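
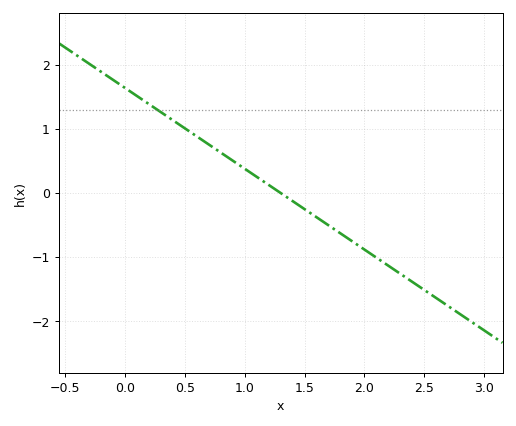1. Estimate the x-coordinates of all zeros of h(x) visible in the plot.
1.3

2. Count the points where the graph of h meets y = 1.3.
1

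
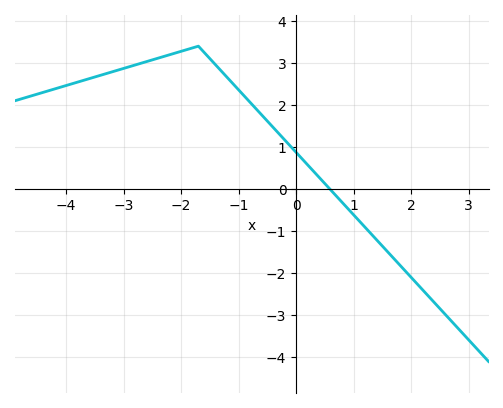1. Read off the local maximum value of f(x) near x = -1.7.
3.4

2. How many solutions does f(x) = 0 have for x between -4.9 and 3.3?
1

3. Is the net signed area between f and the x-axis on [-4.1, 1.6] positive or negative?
positive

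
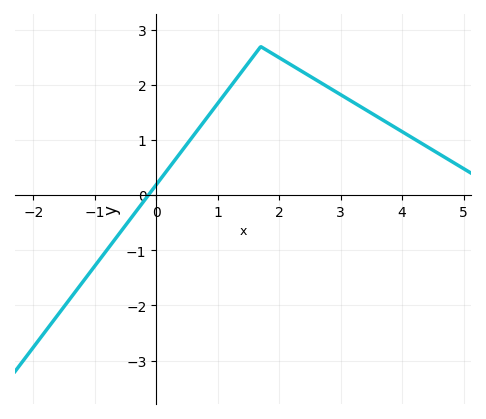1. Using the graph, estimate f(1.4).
2.3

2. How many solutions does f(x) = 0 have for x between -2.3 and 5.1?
1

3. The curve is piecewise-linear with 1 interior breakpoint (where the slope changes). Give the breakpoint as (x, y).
(1.7, 2.7)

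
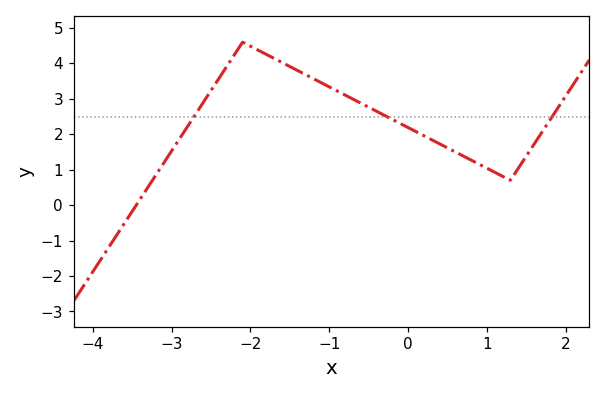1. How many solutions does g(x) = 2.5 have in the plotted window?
3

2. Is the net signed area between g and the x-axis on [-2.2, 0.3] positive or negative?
positive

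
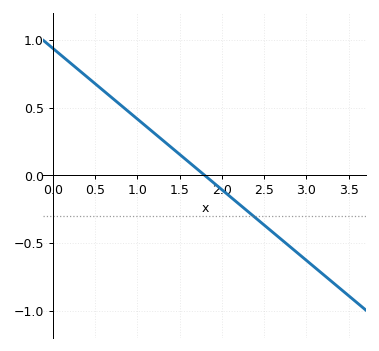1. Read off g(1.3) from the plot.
0.25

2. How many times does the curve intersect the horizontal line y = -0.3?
1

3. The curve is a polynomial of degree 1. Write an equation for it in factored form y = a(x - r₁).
y = -0.52(x - 1.8)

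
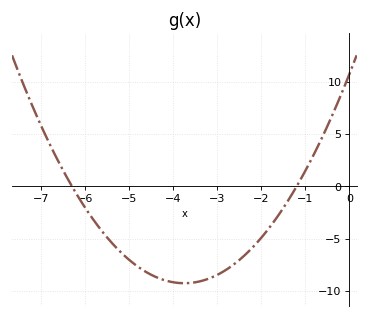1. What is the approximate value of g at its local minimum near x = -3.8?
-9.23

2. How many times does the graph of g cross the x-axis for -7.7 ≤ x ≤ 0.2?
2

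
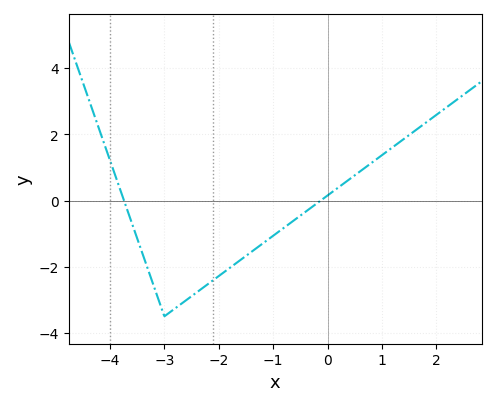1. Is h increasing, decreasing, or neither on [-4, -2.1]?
neither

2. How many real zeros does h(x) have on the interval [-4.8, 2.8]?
2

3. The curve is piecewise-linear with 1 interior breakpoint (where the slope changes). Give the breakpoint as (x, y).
(-3, -3.5)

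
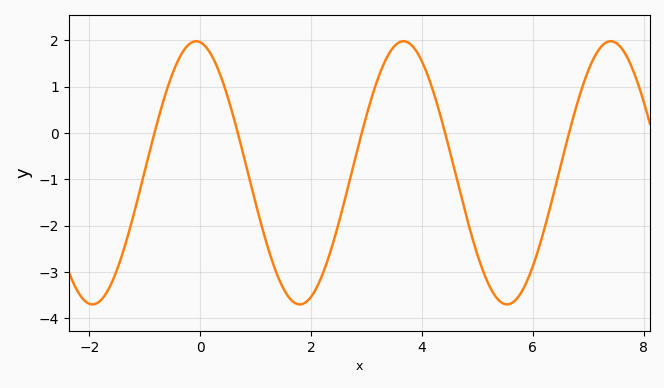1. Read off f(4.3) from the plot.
0.5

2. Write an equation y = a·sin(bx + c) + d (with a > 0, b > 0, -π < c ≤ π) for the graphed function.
y = 2.84sin(1.7x + 1.7) - 0.86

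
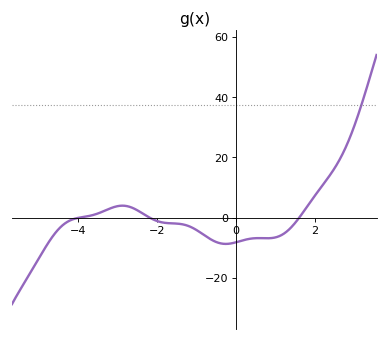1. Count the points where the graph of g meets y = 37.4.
1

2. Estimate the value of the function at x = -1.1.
-4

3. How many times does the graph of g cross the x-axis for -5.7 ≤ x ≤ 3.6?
3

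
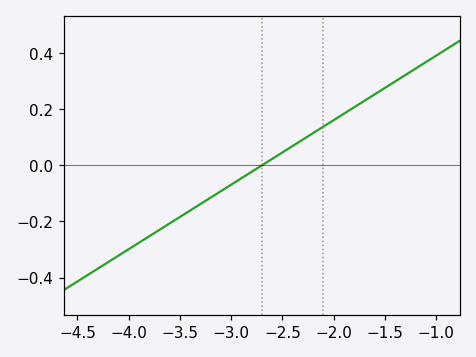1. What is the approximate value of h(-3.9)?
-0.276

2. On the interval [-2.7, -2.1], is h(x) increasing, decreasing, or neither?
increasing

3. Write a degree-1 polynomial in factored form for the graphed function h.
y = 0.23(x + 2.7)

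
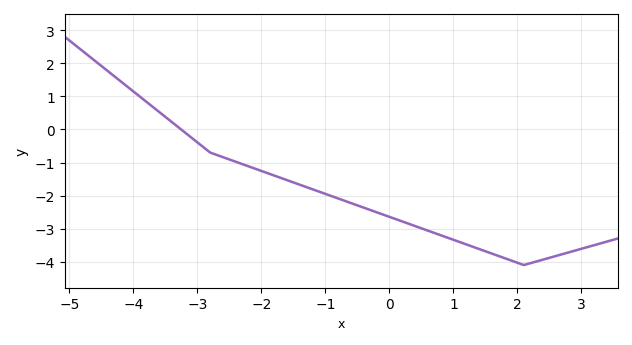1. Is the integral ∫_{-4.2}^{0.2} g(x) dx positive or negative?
negative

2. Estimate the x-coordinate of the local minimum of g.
2.2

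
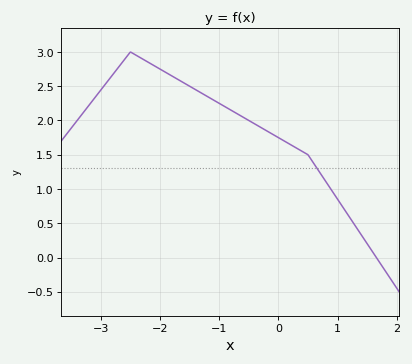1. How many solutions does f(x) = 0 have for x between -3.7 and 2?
1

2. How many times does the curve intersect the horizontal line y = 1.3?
1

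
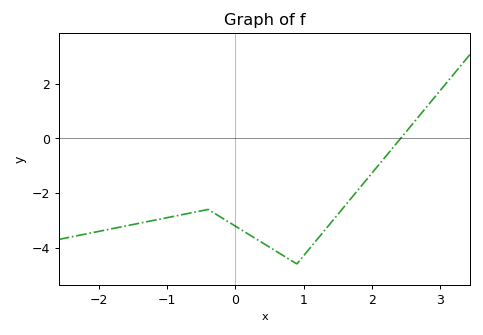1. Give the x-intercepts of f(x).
2.42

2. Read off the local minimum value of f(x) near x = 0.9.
-4.6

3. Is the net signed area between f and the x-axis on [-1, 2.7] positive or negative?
negative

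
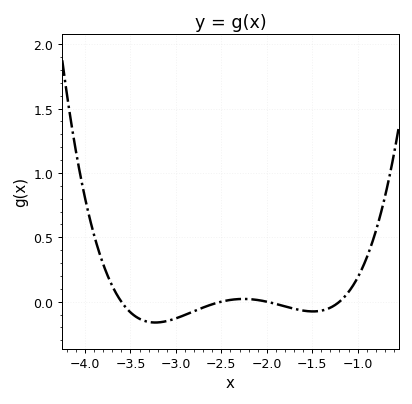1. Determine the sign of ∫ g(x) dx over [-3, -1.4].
negative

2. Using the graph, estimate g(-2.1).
0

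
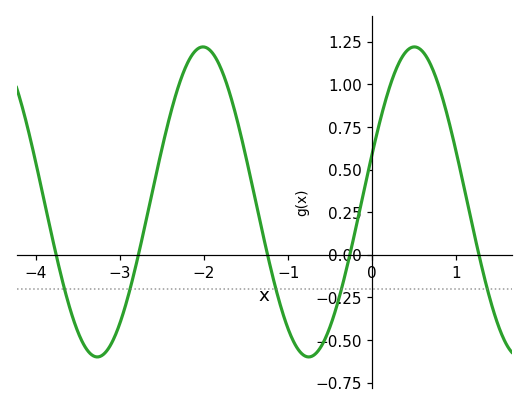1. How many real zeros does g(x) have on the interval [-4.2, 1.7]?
5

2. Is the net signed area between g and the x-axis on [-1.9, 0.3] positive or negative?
positive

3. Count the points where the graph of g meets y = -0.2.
5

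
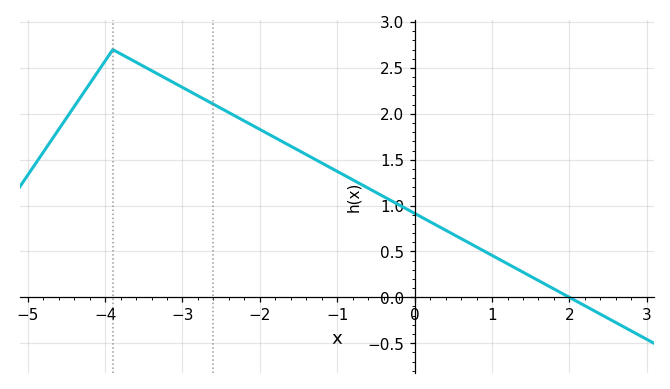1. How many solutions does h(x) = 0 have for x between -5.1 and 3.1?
1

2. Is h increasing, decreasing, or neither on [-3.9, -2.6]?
decreasing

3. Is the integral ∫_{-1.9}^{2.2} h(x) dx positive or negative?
positive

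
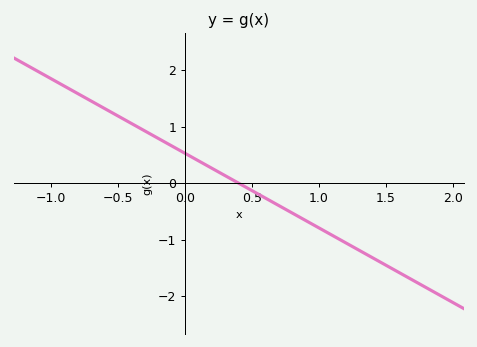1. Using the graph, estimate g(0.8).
-0.5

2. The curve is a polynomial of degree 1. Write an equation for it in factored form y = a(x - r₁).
y = -1.32(x - 0.4)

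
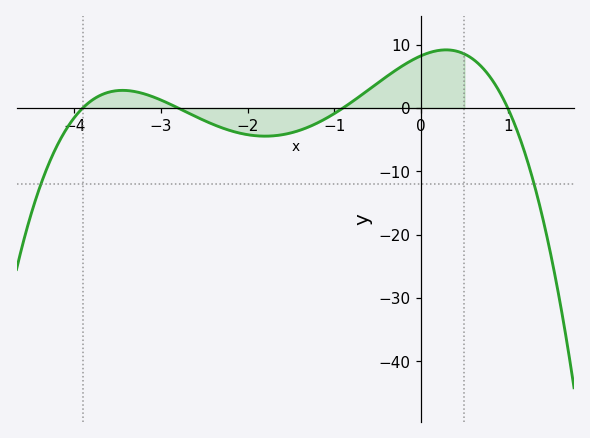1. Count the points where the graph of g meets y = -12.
2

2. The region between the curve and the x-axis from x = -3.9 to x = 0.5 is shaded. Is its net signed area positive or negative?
positive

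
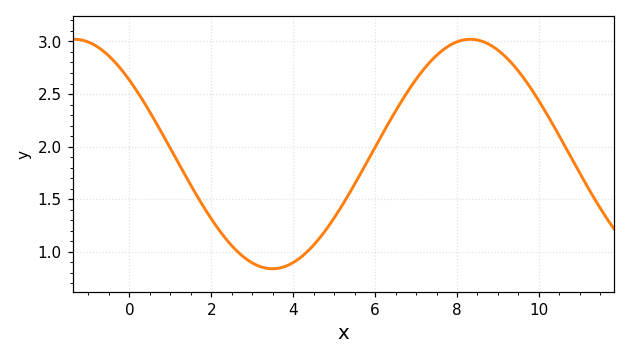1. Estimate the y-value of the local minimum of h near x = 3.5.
0.84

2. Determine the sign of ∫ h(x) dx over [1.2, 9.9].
positive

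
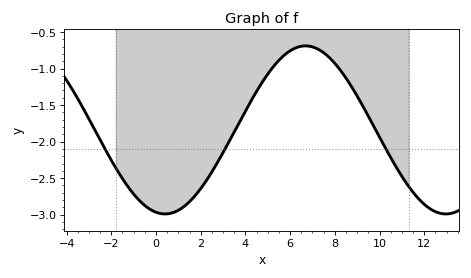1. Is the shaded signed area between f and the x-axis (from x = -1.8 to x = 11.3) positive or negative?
negative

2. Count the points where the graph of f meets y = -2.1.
3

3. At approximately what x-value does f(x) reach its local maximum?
6.69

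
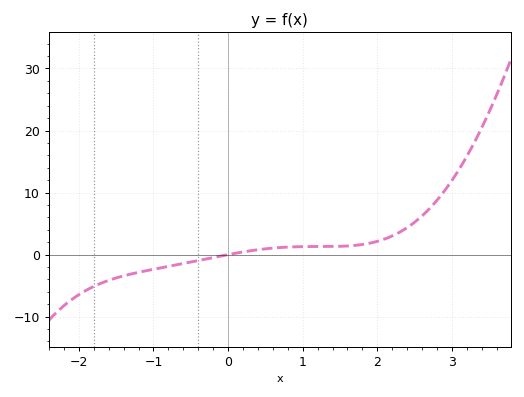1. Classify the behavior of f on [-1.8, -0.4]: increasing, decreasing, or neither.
increasing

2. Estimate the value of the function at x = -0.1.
-0.233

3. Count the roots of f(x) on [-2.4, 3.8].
1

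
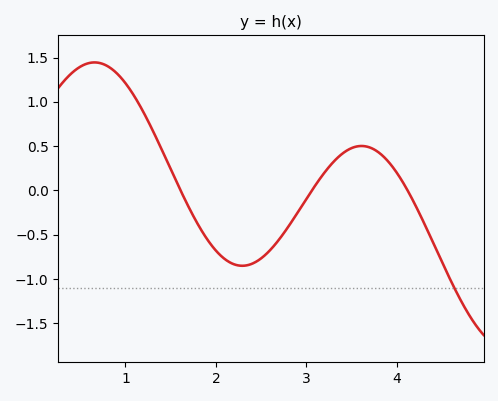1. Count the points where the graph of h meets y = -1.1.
1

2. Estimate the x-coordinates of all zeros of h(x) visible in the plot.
1.61, 3.06, 4.12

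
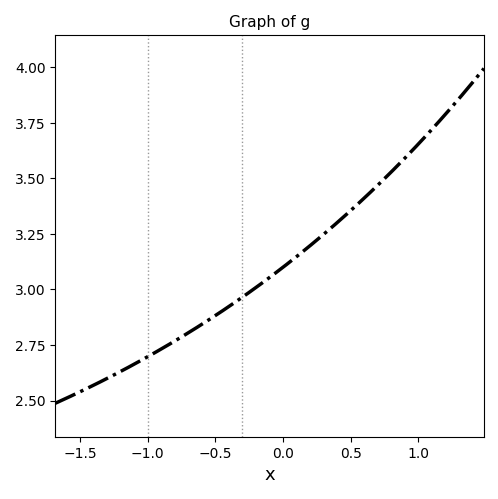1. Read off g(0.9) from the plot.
3.6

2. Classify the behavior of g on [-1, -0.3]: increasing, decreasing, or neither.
increasing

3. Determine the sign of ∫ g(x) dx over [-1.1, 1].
positive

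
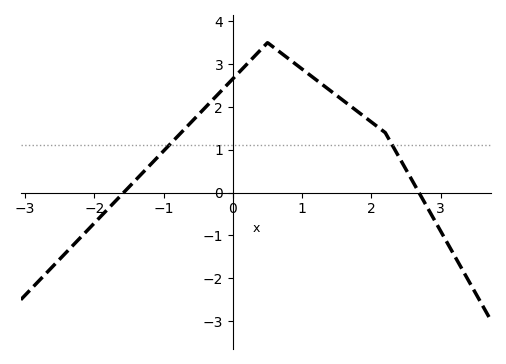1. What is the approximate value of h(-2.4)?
-1.4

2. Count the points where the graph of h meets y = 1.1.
2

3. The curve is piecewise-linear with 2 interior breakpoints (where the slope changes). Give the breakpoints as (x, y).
(0.5, 3.5); (2.2, 1.4)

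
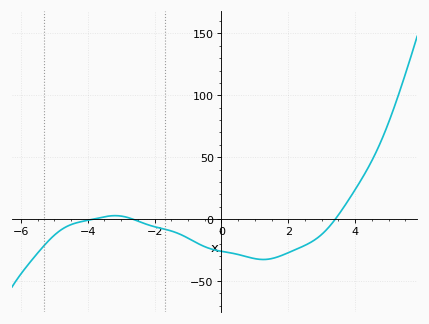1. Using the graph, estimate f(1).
-30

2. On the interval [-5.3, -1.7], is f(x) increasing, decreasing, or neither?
neither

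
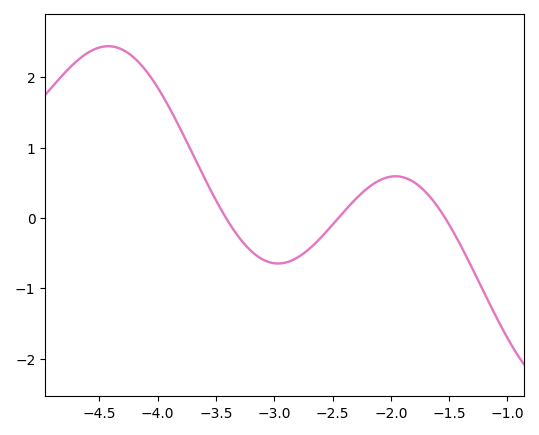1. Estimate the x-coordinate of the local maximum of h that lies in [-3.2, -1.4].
-2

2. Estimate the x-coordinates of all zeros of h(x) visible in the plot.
-3.4, -2.4, -1.5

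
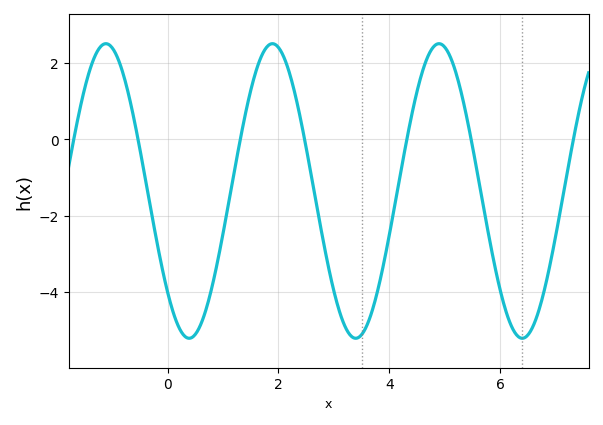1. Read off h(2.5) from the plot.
-0.216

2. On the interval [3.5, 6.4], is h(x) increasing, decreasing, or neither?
neither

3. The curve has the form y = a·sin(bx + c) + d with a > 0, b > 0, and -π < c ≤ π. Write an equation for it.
y = 3.86sin(2.09x - 2.38) - 1.35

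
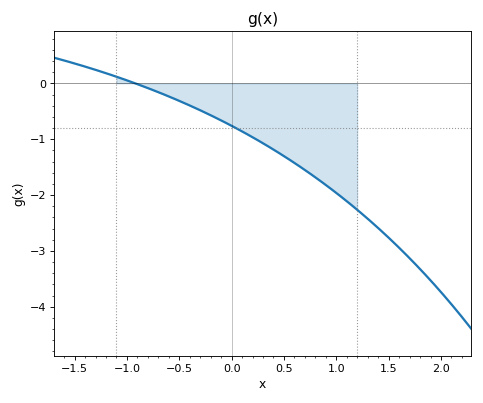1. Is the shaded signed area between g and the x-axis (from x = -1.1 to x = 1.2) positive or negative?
negative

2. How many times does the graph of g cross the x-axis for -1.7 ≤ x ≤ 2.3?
1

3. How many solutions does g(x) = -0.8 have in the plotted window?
1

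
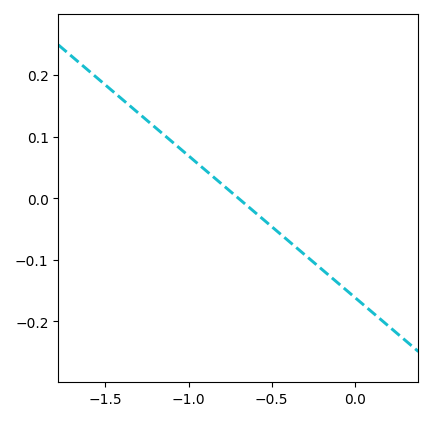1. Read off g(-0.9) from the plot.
0.05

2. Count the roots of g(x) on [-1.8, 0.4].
1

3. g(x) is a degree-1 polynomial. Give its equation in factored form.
y = -0.23(x + 0.7)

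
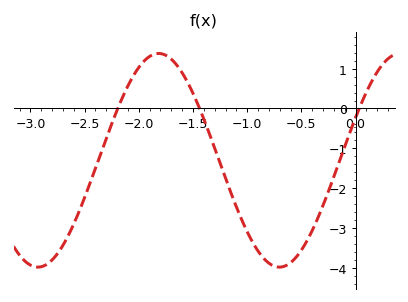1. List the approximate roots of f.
-2.19, -1.44, 0.034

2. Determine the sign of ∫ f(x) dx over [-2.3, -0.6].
negative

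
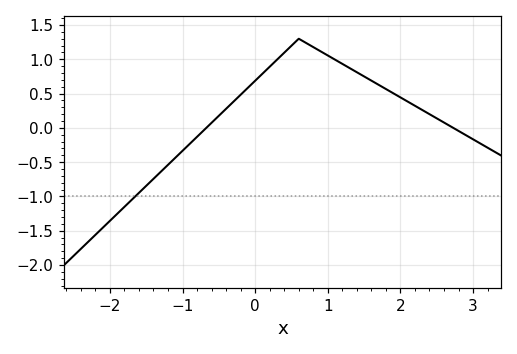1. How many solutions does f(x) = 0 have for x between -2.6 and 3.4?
2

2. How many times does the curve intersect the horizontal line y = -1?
1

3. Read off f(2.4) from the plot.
0.2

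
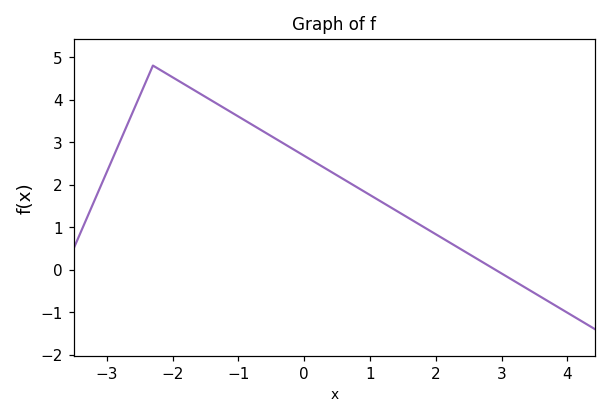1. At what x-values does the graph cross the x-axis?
2.91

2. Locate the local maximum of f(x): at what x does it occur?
-2.3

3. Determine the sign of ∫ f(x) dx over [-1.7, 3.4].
positive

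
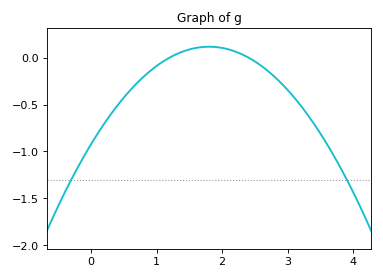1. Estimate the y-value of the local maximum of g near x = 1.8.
0.1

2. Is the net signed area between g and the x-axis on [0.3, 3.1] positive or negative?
negative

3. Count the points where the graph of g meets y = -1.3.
2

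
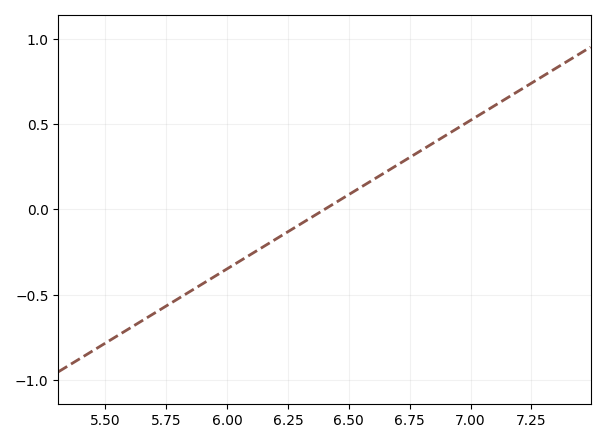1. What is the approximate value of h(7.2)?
0.7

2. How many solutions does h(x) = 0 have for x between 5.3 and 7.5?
1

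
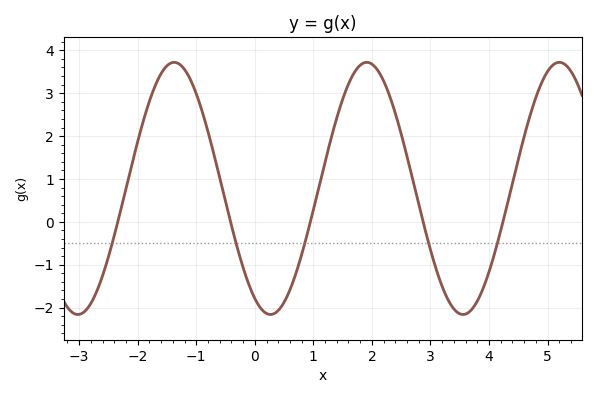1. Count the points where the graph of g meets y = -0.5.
5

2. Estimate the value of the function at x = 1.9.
3.72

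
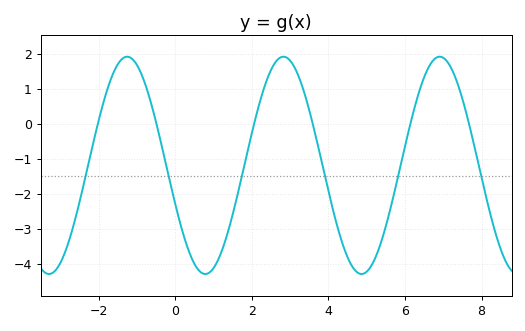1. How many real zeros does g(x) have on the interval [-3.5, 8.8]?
6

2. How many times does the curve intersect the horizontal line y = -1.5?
6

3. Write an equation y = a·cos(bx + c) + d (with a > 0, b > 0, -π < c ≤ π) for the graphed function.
y = 3.1cos(1.5x + 1.9) - 1.19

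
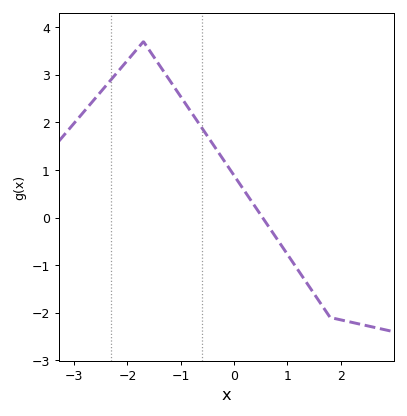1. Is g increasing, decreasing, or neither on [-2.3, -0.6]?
neither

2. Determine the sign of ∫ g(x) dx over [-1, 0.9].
positive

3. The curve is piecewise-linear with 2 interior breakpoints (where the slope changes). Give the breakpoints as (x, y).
(-1.7, 3.7); (1.8, -2.1)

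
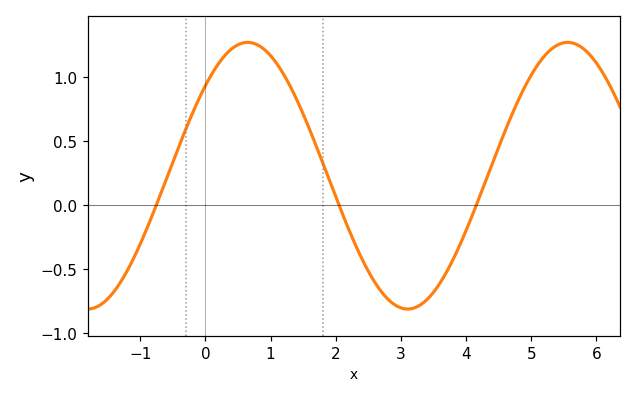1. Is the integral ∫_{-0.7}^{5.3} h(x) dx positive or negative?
positive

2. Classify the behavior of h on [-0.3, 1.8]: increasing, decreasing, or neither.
neither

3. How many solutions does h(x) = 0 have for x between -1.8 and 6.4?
3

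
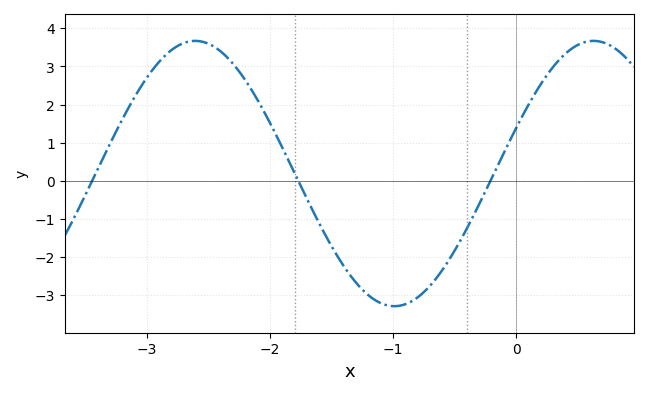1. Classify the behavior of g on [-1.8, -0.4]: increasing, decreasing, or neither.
neither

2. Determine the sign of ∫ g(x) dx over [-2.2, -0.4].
negative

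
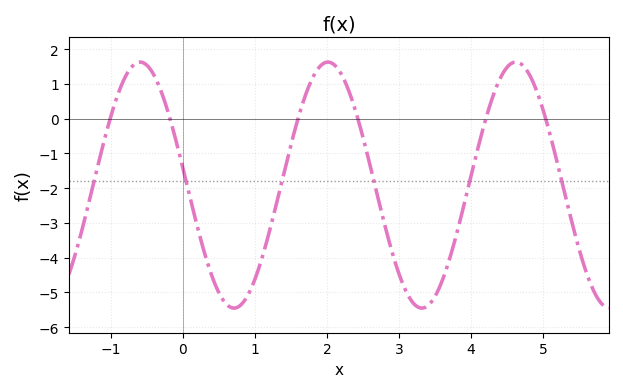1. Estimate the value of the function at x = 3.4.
-5.38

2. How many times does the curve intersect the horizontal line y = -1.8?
6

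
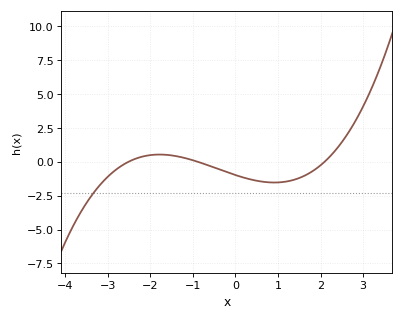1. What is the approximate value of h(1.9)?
-0.517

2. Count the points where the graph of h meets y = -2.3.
1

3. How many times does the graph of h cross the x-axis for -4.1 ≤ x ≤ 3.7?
3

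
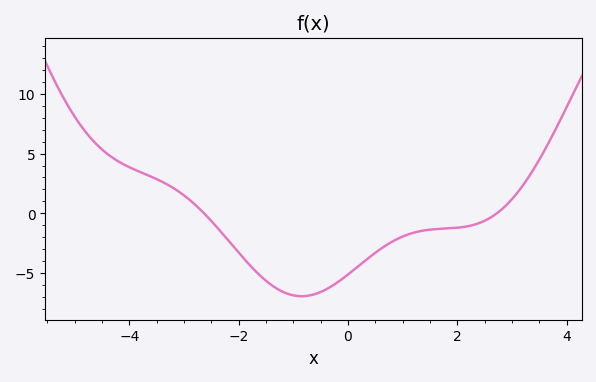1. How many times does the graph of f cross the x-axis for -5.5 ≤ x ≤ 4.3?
2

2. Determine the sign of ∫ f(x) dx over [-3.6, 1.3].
negative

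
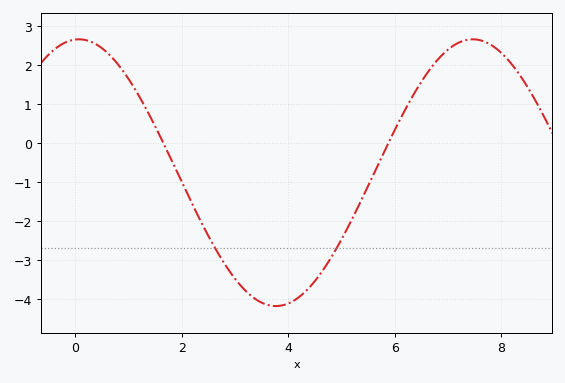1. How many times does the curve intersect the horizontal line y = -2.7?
2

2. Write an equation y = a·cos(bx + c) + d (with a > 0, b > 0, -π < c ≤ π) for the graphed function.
y = 3.43cos(0.85x - 0.06) - 0.76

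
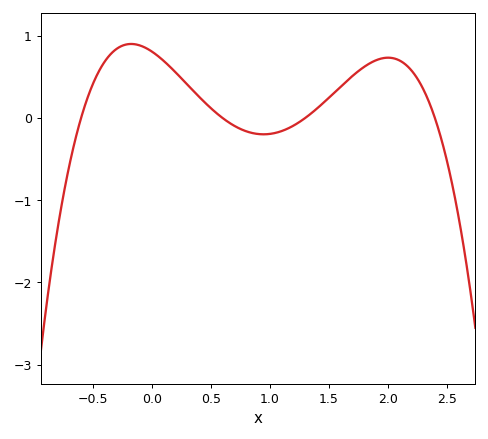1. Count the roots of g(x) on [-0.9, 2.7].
4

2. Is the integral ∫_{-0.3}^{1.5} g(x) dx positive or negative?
positive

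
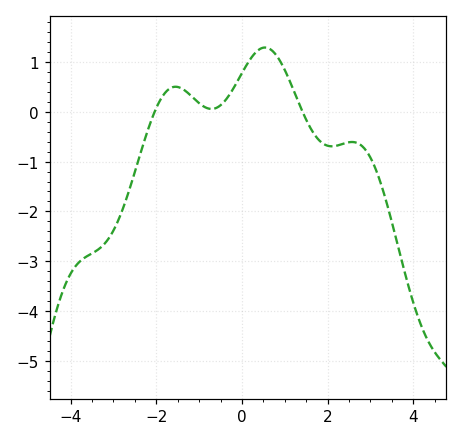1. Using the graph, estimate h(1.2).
0.4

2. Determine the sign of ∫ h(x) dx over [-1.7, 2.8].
positive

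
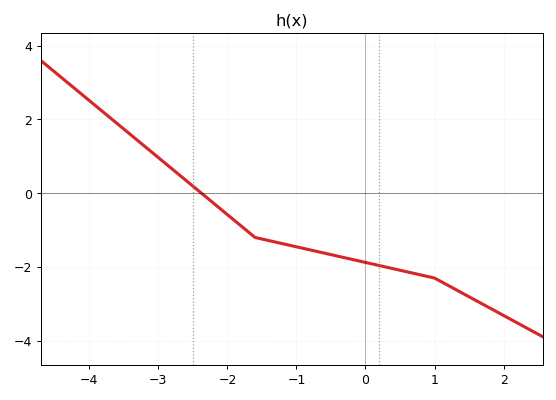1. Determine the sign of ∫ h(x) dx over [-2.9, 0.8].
negative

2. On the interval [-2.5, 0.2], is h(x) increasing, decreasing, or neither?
decreasing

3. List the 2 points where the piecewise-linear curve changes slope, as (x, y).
(-1.6, -1.2); (1, -2.3)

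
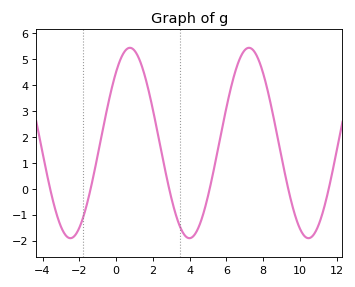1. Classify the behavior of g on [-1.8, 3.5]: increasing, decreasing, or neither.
neither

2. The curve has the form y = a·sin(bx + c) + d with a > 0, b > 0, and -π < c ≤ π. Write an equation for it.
y = 3.67sin(0.97x + 0.84) + 1.76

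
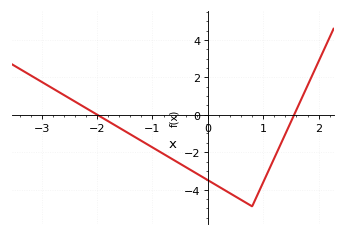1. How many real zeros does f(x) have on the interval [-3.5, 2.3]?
2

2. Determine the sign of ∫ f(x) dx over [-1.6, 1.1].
negative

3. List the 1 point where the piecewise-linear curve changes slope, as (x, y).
(0.8, -4.9)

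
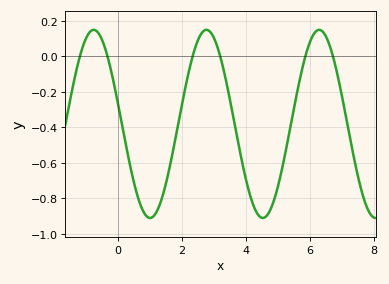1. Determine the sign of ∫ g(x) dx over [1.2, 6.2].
negative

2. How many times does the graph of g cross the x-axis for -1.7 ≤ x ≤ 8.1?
6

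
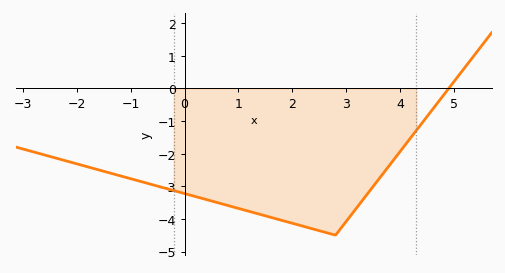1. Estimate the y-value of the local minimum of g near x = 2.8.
-4.5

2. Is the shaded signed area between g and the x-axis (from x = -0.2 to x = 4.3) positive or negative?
negative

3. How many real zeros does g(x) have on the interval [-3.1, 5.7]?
1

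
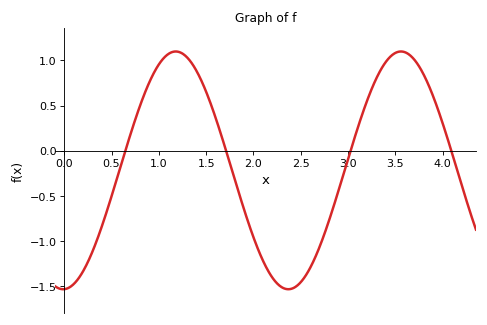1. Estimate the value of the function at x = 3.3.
0.805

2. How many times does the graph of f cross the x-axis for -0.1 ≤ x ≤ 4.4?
4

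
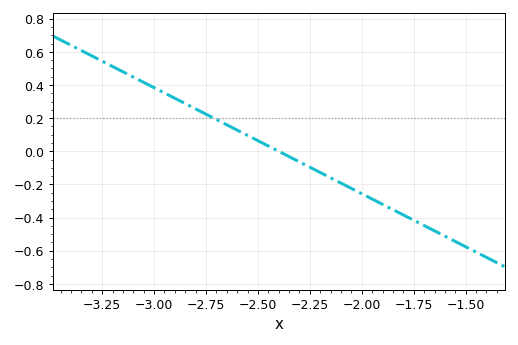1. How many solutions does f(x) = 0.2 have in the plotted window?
1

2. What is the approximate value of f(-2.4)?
0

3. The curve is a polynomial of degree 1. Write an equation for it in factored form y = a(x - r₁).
y = -0.64(x + 2.4)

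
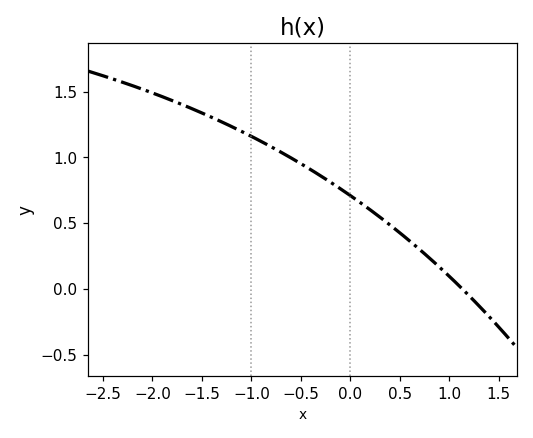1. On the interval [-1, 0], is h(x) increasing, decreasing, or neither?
decreasing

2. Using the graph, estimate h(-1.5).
1.34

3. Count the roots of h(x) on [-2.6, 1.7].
1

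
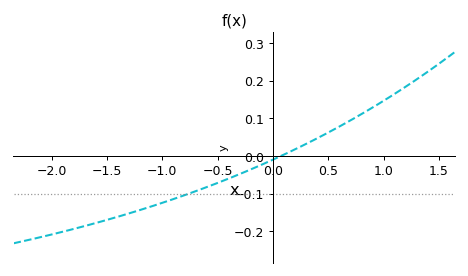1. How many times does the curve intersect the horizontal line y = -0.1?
1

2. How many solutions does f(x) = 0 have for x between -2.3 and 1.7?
1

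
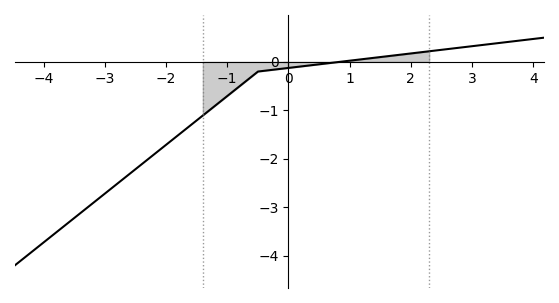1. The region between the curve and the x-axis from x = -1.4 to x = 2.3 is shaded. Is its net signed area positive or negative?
negative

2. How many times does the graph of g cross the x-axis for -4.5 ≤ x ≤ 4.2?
1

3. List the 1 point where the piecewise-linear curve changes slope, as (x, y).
(-0.5, -0.2)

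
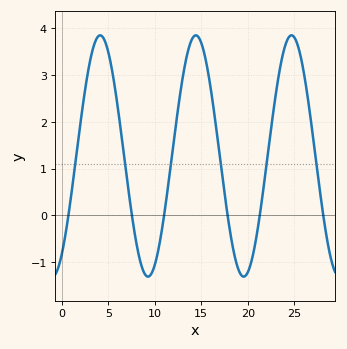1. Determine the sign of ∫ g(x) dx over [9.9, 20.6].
positive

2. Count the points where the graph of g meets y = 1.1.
6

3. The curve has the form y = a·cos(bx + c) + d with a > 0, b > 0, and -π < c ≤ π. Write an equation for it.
y = 2.58cos(0.61x - 2.51) + 1.27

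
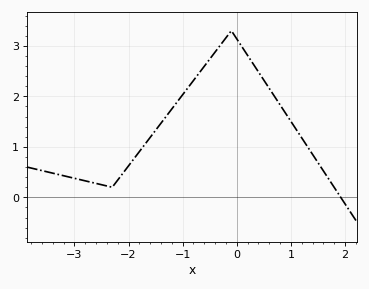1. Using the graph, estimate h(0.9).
1.7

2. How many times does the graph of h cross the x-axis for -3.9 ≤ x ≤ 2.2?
1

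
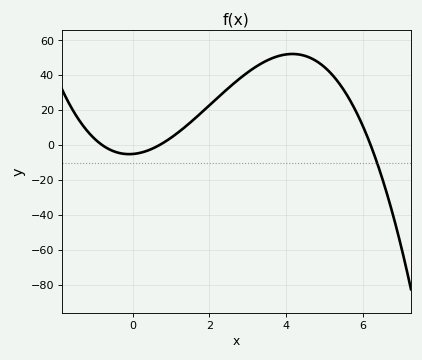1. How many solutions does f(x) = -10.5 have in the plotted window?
1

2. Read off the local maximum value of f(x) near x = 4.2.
52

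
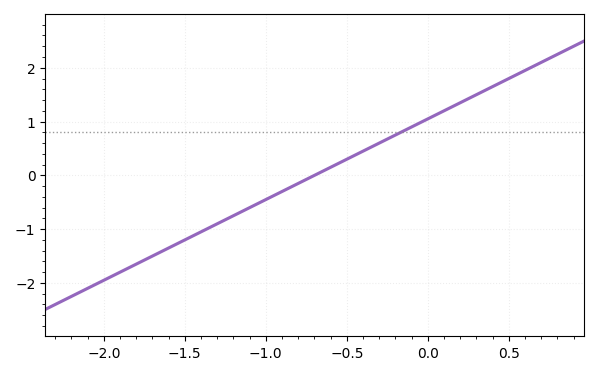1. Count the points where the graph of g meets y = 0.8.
1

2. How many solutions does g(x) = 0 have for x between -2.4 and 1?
1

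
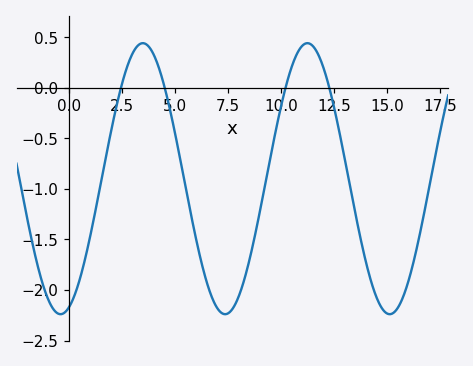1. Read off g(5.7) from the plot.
-1.2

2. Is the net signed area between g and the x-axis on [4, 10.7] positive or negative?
negative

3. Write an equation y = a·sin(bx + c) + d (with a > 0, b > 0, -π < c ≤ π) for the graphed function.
y = 1.34sin(0.81x - 1.2) - 0.9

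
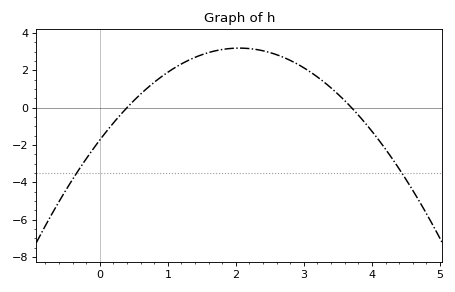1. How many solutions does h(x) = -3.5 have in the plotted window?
2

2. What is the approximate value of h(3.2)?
1.64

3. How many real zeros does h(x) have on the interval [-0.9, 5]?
2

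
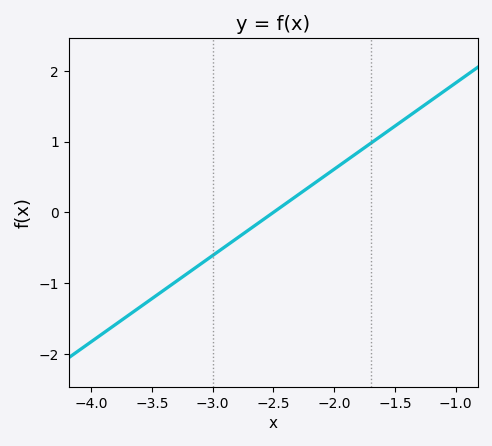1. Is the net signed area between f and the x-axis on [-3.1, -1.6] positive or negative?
positive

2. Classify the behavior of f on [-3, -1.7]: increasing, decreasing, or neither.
increasing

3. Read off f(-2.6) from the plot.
-0.122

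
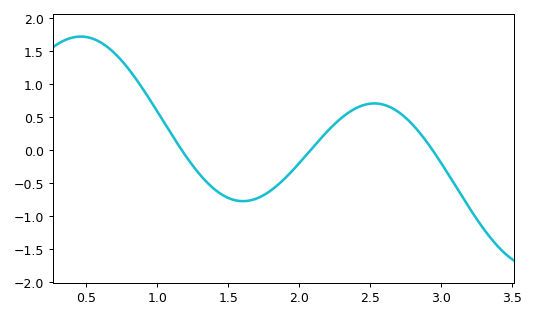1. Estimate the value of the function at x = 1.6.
-0.773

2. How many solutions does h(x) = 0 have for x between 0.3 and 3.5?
3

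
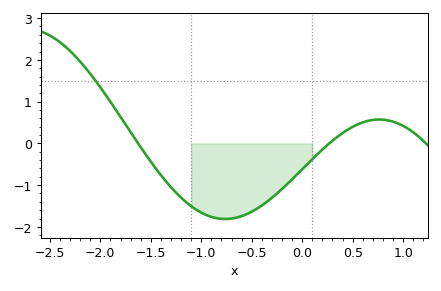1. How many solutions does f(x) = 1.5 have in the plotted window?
1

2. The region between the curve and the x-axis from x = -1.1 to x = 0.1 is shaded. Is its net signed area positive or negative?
negative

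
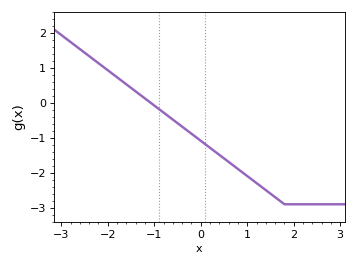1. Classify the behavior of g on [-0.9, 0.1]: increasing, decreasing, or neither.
decreasing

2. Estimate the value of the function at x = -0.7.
-0.381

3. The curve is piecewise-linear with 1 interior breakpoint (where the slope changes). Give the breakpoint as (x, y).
(1.8, -2.9)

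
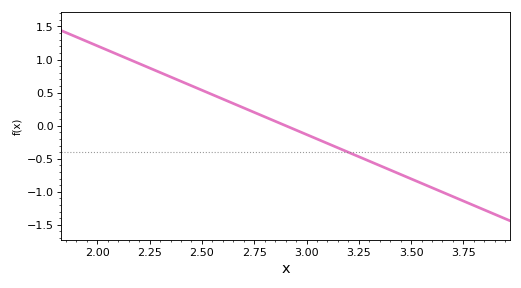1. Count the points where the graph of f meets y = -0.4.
1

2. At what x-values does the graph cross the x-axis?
2.9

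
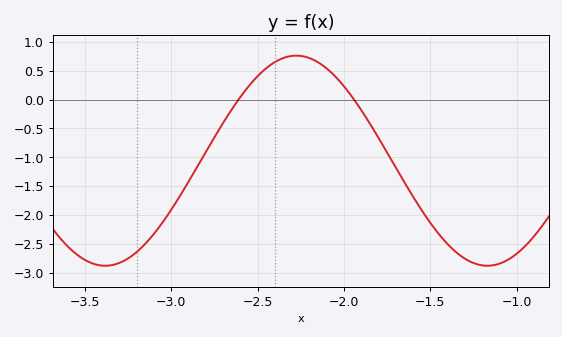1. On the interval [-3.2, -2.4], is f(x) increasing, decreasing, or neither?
increasing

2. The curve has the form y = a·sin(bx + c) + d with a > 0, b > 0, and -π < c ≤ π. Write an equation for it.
y = 1.82sin(2.8x + 1.8) - 1.06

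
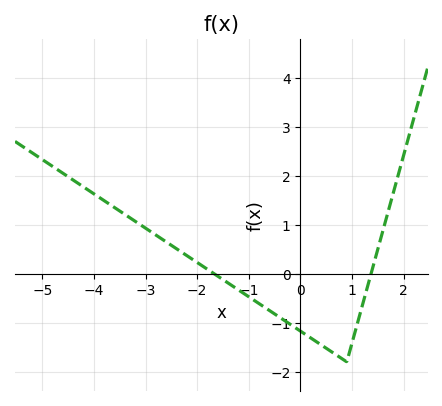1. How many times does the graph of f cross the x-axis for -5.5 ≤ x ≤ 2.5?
2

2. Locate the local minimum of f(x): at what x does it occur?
0.899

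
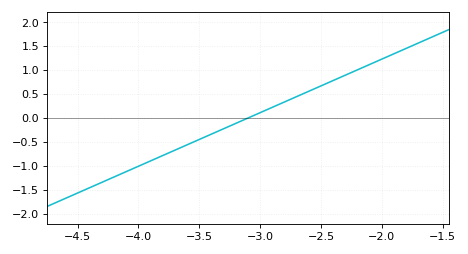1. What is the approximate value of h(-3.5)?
-0.448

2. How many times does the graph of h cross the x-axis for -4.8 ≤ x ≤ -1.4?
1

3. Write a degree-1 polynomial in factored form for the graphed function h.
y = 1.12(x + 3.1)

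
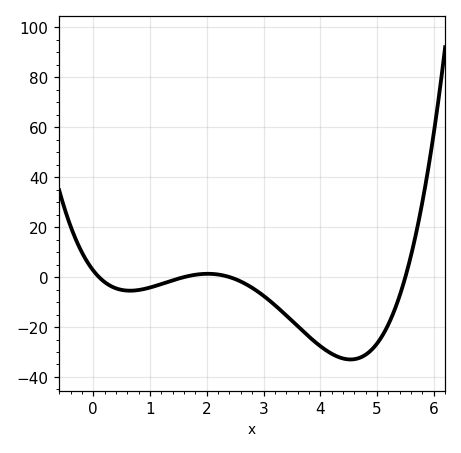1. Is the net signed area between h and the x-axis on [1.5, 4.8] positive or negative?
negative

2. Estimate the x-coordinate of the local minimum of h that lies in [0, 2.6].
0.647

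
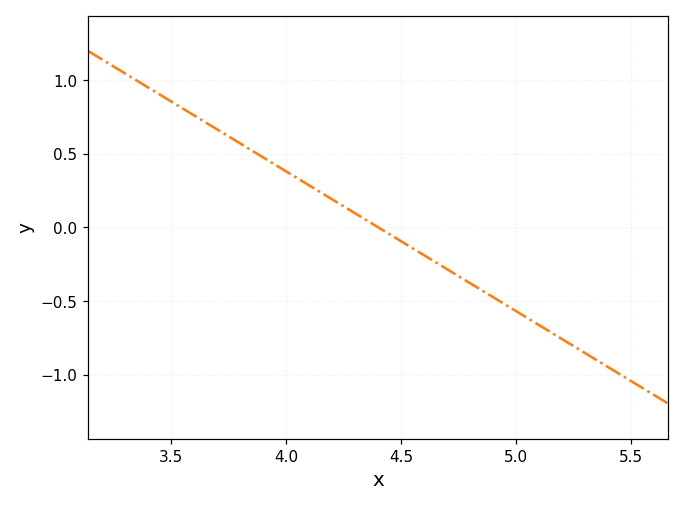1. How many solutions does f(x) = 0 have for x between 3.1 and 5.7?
1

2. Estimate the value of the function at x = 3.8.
0.55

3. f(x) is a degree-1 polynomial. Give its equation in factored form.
y = -0.95(x - 4.4)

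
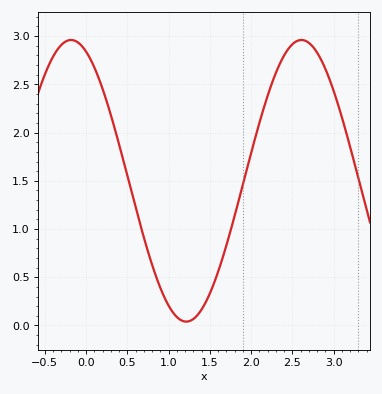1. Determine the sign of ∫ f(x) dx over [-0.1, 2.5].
positive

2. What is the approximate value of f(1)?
0.207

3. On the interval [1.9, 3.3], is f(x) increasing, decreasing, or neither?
neither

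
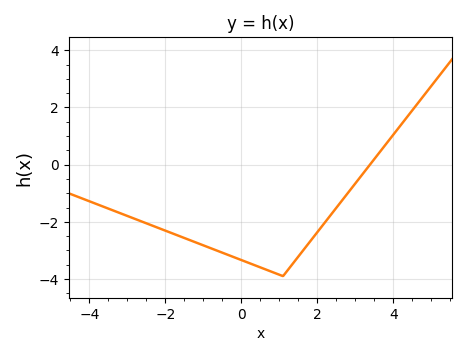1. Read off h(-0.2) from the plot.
-3.2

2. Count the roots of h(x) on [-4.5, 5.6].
1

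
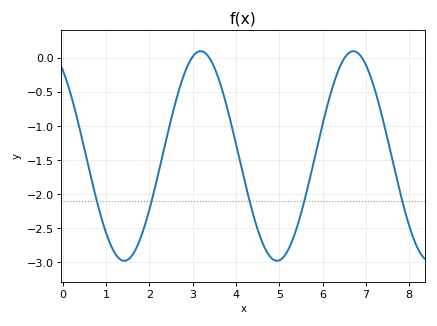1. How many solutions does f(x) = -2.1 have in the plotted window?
5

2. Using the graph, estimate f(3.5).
-0.15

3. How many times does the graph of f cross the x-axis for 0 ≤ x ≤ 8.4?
4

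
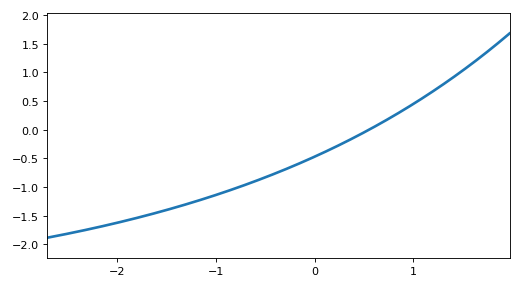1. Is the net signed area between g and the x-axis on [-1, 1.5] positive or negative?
negative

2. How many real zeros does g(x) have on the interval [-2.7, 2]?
1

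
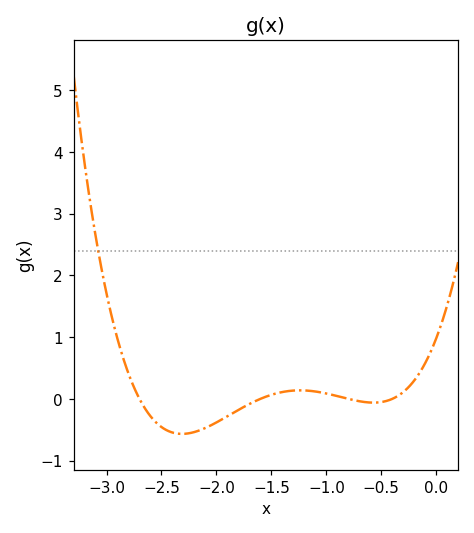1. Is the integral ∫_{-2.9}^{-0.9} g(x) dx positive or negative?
negative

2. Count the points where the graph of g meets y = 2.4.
1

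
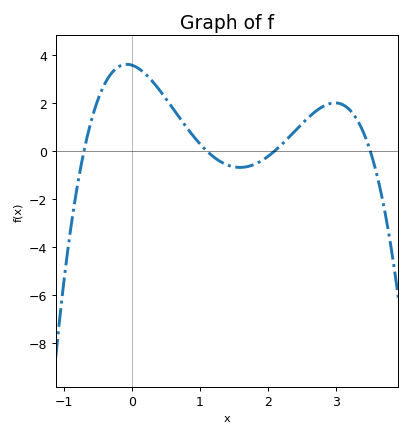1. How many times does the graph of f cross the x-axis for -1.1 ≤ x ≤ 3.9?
4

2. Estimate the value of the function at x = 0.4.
2.56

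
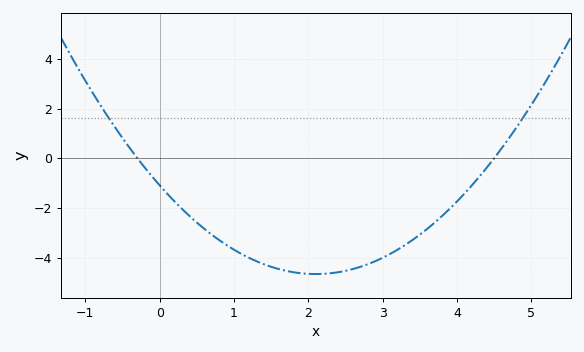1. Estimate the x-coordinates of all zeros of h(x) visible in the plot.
-0.3, 4.5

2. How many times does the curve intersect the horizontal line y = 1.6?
2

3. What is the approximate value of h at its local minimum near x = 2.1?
-4.6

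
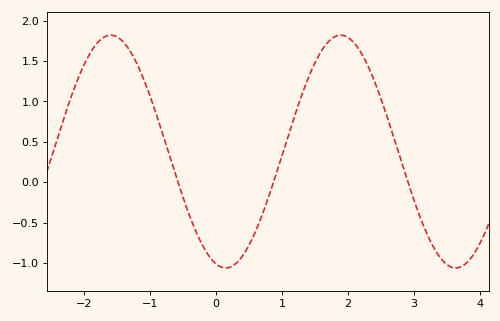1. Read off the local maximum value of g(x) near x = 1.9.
1.8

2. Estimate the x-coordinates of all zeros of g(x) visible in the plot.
-0.6, 0.9, 2.9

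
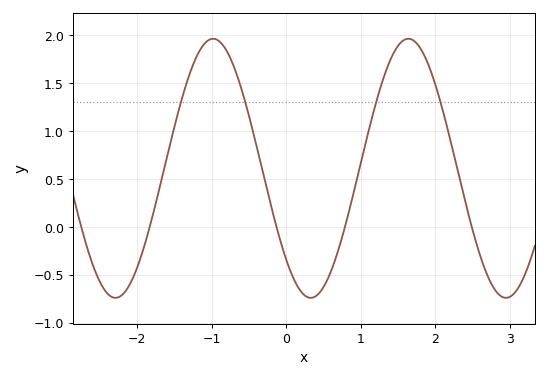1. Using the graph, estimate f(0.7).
-0.241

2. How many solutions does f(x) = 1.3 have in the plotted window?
4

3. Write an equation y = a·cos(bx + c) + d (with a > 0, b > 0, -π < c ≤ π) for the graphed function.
y = 1.35cos(2.4x + 2.35) + 0.61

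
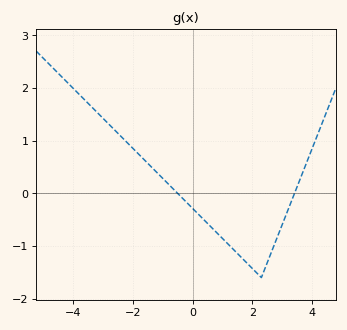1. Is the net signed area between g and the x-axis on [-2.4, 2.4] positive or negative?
negative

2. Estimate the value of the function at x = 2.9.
-0.735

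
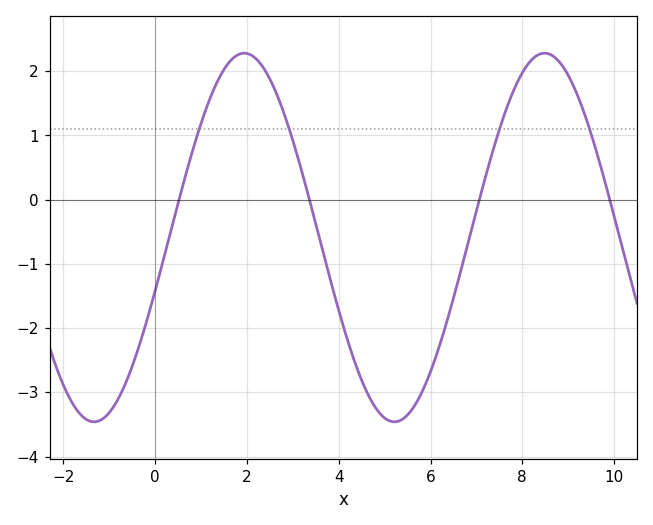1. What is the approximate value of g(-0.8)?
-3.1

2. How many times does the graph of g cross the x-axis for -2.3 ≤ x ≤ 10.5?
4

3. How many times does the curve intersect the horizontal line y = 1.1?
4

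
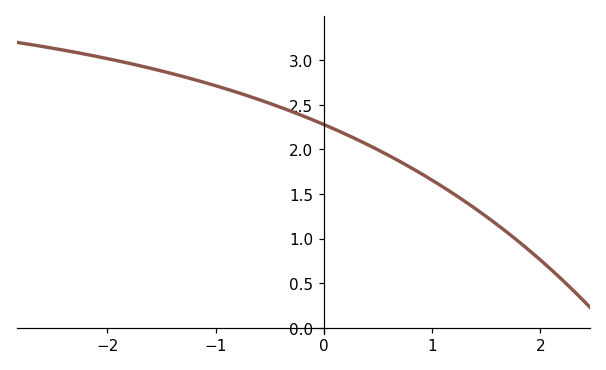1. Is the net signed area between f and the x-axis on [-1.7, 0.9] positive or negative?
positive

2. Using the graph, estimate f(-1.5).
2.88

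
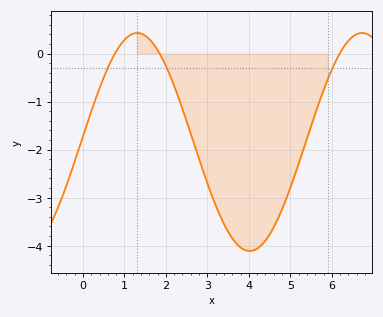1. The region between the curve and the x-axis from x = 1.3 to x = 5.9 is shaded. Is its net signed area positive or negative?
negative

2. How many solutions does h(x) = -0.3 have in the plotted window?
3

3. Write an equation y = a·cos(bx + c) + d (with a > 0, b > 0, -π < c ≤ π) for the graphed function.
y = 2.27cos(1.16x - 1.52) - 1.84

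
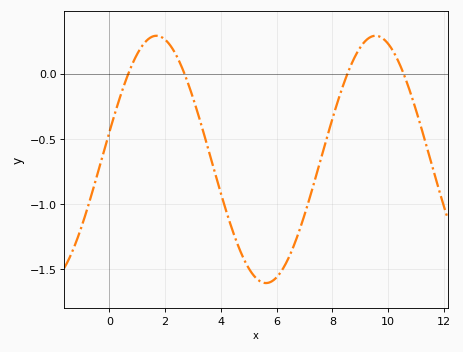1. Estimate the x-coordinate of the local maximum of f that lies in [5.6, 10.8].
9.6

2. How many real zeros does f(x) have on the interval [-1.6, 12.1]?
4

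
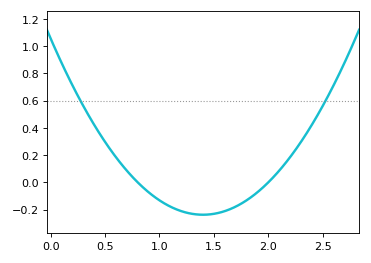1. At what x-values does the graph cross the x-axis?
0.8, 2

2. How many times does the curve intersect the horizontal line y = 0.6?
2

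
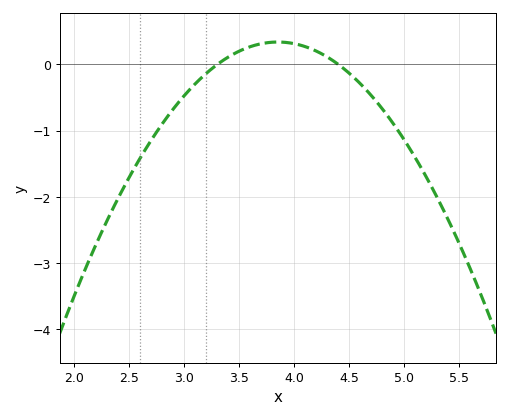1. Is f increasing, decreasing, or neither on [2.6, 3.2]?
increasing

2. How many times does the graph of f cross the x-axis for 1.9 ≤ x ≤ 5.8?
2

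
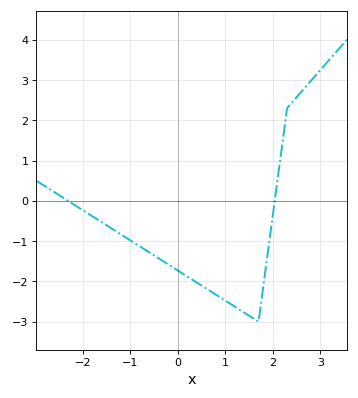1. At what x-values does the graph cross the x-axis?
-2.3, 2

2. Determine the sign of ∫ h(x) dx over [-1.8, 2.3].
negative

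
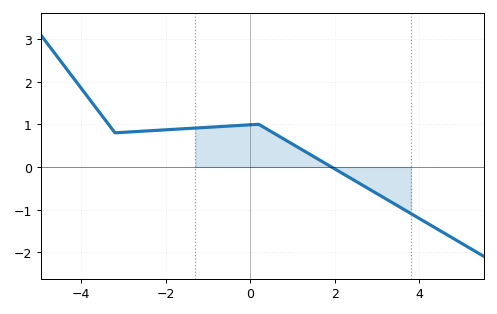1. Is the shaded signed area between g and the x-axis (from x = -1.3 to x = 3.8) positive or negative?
positive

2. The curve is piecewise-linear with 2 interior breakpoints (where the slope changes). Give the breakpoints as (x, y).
(-3.2, 0.8); (0.2, 1)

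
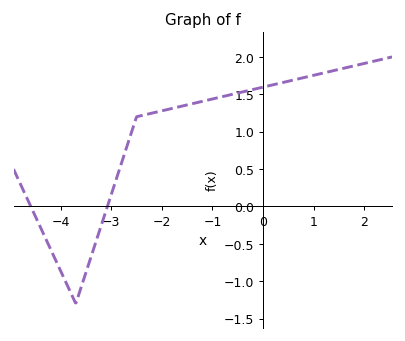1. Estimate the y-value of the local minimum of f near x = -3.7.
-1.3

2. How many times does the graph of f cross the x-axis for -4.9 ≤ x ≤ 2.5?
2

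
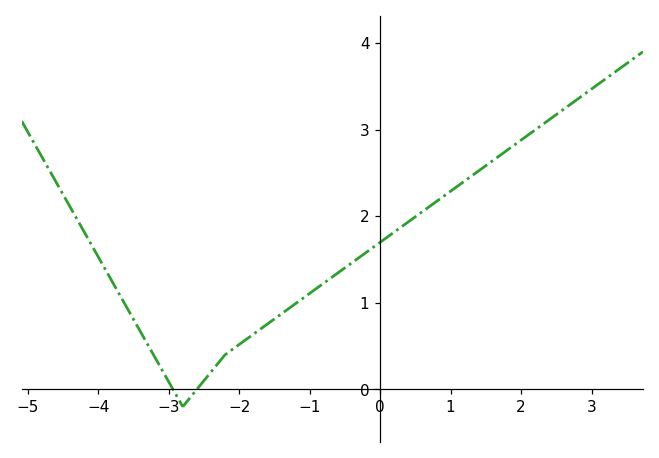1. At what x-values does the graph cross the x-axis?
-2.94, -2.6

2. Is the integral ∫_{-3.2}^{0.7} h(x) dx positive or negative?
positive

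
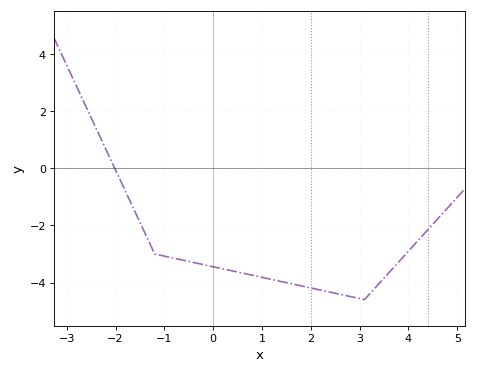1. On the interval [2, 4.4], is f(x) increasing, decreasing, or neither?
neither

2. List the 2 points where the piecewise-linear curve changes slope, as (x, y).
(-1.2, -3); (3.1, -4.6)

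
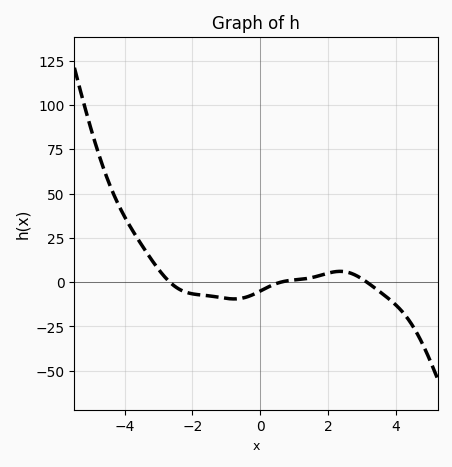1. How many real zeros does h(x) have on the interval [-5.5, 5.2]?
3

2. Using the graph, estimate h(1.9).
4.5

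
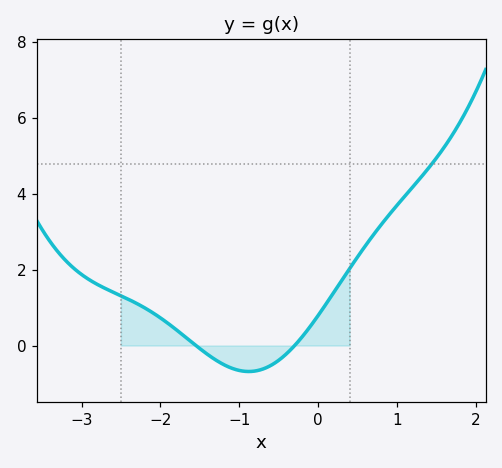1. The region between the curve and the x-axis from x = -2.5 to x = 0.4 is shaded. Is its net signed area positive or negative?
positive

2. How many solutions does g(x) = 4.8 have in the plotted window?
1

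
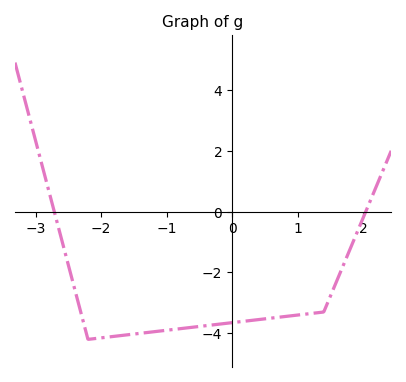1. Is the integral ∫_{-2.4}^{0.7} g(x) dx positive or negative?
negative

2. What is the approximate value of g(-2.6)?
-1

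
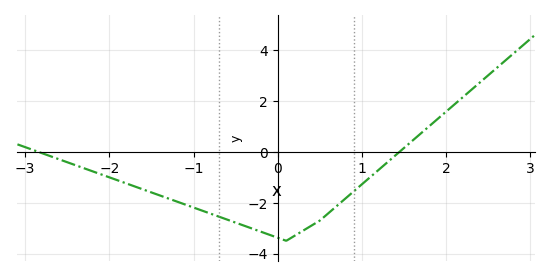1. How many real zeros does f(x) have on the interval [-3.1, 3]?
2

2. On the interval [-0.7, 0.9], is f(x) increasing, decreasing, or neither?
neither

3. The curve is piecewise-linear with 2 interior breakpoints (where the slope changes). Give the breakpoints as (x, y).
(0.1, -3.5); (0.5, -2.7)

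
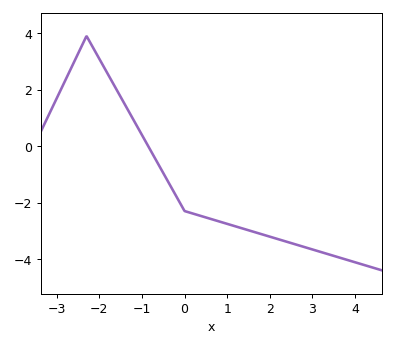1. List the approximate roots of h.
-0.853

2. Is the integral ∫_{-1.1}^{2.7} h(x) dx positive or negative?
negative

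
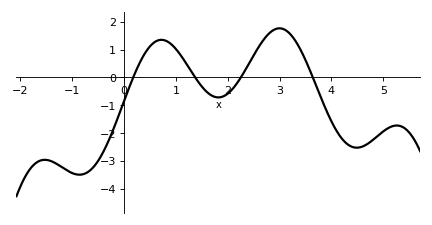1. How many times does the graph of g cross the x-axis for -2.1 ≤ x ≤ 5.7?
4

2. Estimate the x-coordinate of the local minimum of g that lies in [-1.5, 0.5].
-0.8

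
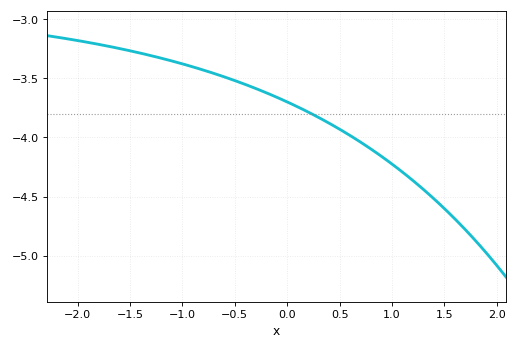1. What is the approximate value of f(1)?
-4.22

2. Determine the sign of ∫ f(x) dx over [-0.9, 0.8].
negative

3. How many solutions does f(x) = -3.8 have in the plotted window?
1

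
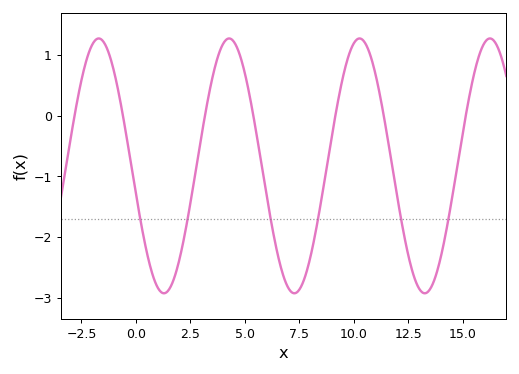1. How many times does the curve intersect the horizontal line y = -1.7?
6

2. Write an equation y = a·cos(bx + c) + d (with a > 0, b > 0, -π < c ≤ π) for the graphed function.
y = 2.1cos(1.1x + 1.8) - 0.83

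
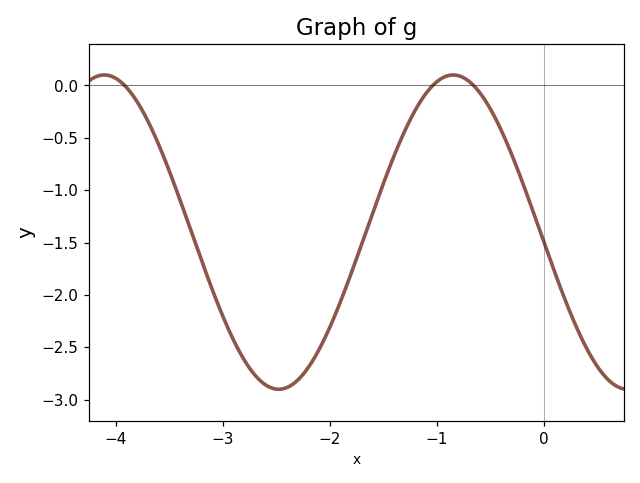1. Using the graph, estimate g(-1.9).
-2.05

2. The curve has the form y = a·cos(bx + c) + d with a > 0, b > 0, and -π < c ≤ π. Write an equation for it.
y = 1.5cos(1.9x + 1.6) - 1.4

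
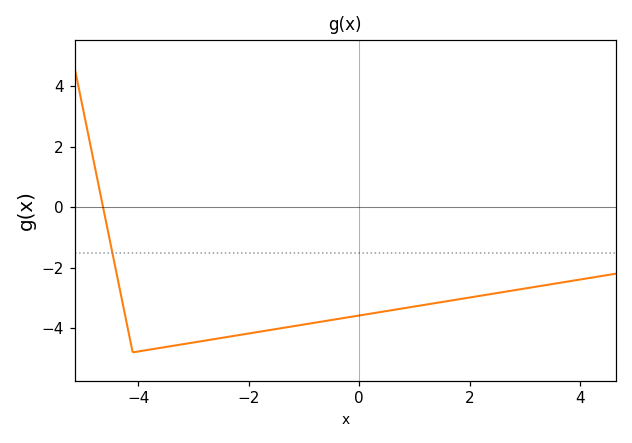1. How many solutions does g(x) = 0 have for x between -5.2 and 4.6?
1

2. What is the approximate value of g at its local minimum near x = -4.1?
-4.8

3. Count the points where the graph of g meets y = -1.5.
1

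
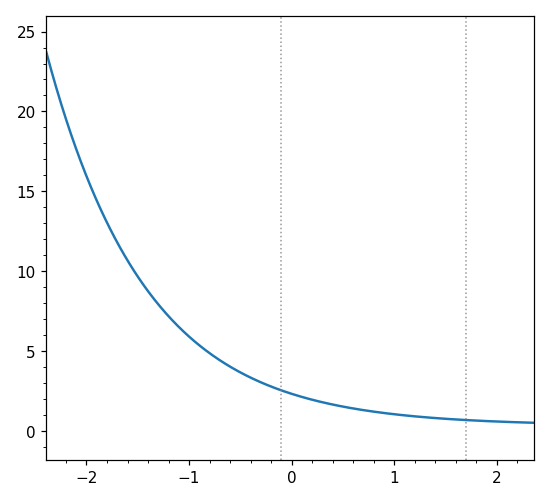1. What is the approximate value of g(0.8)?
1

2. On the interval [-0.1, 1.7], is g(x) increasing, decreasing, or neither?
decreasing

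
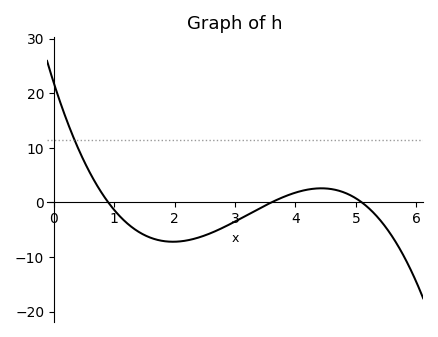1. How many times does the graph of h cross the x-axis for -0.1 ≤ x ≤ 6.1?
3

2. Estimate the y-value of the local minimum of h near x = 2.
-7.21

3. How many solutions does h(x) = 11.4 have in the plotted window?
1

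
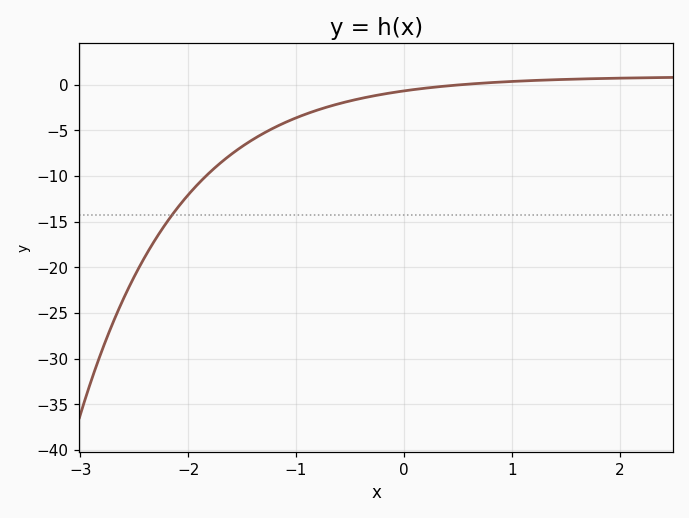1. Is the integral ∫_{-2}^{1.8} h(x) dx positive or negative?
negative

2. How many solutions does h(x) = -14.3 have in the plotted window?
1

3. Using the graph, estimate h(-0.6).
-2.07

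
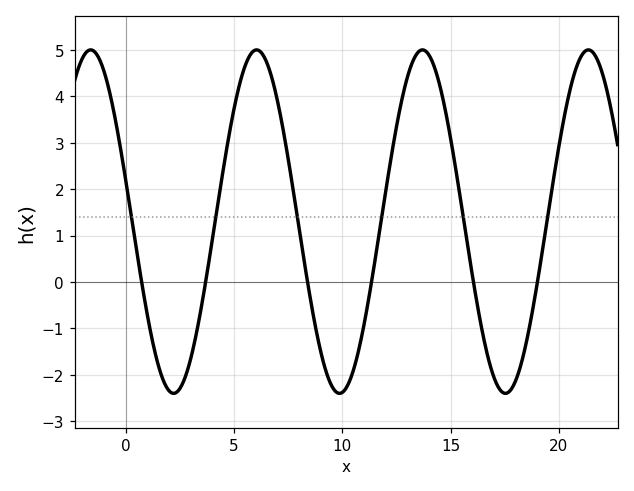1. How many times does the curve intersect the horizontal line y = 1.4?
6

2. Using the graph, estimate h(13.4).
4.89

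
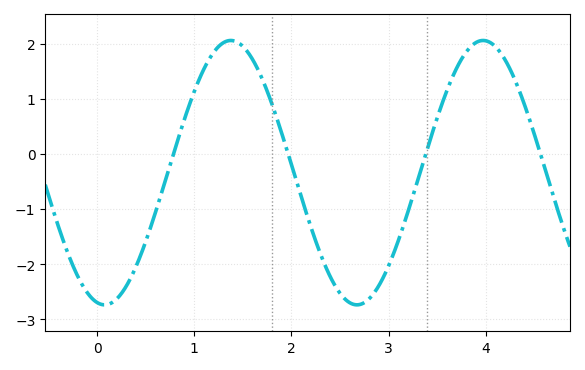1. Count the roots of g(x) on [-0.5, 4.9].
4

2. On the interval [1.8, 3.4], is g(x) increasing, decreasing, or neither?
neither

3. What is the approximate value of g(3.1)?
-1.6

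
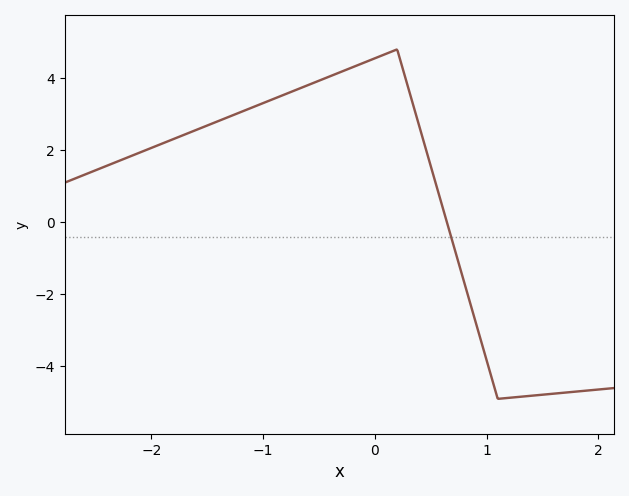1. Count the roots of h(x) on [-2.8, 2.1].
1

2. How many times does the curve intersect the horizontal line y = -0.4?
1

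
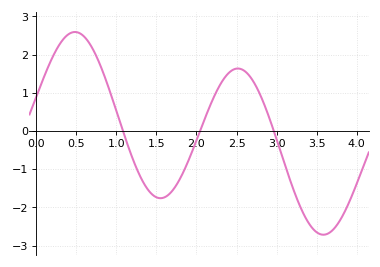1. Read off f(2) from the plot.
-0.2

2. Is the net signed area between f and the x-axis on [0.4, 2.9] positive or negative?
positive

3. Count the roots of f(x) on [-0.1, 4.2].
3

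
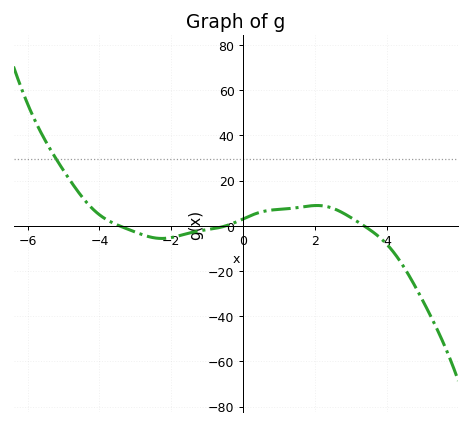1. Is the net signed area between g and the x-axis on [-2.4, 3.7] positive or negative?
positive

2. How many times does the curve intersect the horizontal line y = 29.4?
1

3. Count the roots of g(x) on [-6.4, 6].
3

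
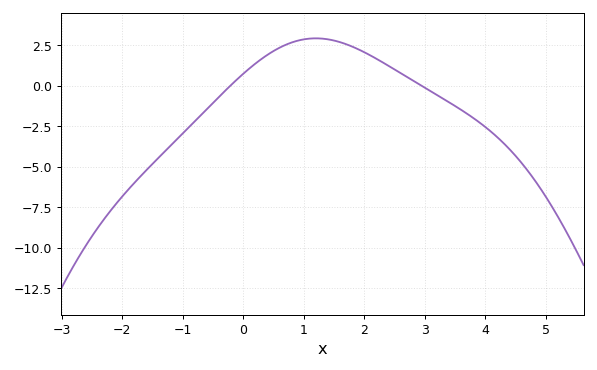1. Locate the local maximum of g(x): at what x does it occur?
1.2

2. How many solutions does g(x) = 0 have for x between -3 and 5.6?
2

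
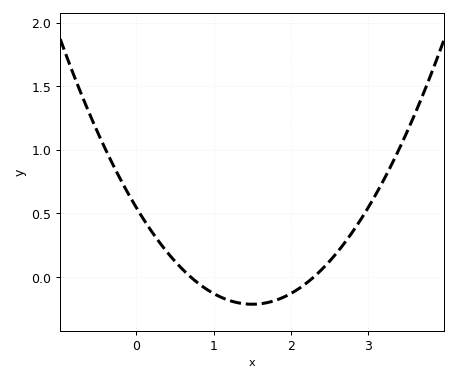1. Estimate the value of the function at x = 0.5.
0.122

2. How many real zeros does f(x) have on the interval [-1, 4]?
2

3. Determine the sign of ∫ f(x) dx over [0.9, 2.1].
negative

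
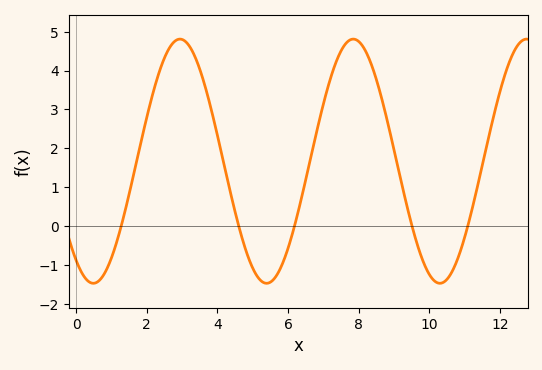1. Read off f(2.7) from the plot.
4.67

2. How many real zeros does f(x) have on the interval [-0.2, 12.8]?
5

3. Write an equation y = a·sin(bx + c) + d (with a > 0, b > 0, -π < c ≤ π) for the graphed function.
y = 3.14sin(1.28x - 2.19) + 1.67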